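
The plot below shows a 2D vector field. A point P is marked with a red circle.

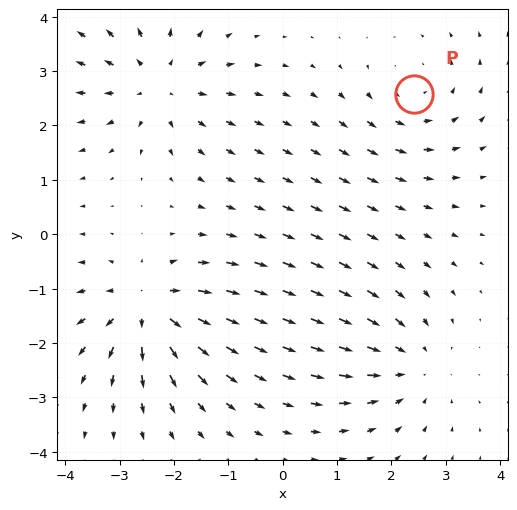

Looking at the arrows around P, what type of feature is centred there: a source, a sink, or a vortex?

At P (2.4, 2.6) the arrows circulate counterclockwise. Divergence ≈0, curl about +3 — near-zero divergence with nonzero curl is a vortex.

vortex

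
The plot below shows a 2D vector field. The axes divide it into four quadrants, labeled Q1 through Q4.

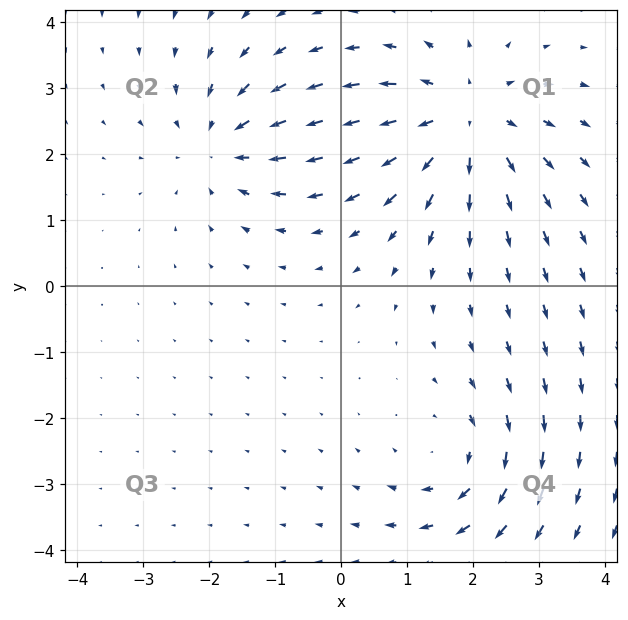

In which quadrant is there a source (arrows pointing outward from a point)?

The source sits at approximately (1.9, 2.5), which lies in quadrant Q1. The divergence there is about +5, positive as expected for a source.

Q1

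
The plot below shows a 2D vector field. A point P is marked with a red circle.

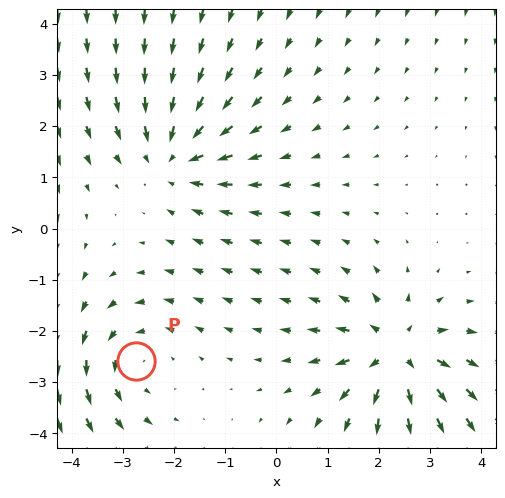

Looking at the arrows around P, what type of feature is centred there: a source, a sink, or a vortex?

At P (-2.7, -2.6) the arrows circulate counterclockwise. Divergence ≈0, curl about +2 — near-zero divergence with nonzero curl is a vortex.

vortex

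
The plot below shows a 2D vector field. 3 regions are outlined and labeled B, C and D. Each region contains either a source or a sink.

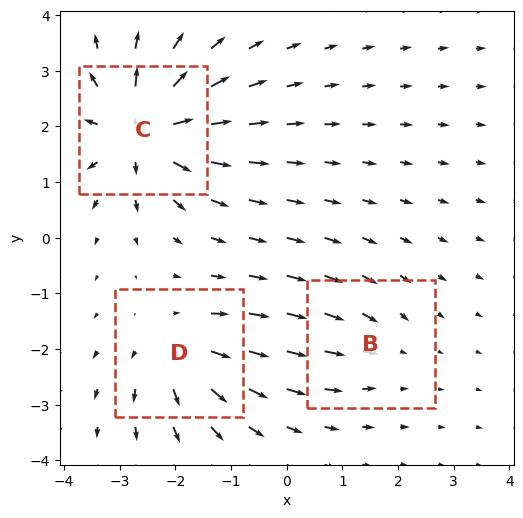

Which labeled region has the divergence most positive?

Divergence at each region's feature centre — B: about -2, C: about +6, D: about +4. Region C is most positive.

C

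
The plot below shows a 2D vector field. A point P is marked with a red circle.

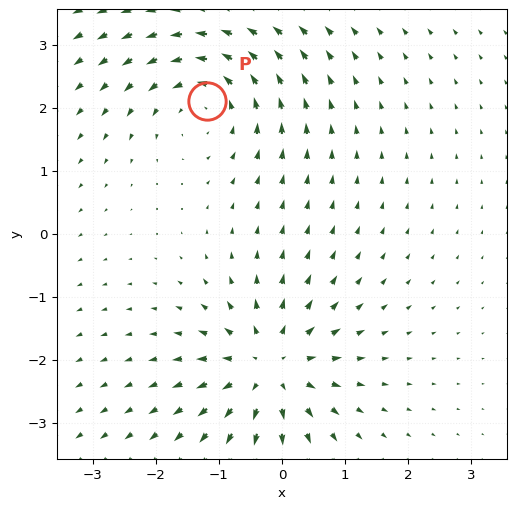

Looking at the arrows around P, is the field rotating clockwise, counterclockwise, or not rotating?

Near P at (-1.2, 2.1) the arrows circulate counterclockwise. The curl (z-component) there is about +4; positive curl means counterclockwise rotation.

counterclockwise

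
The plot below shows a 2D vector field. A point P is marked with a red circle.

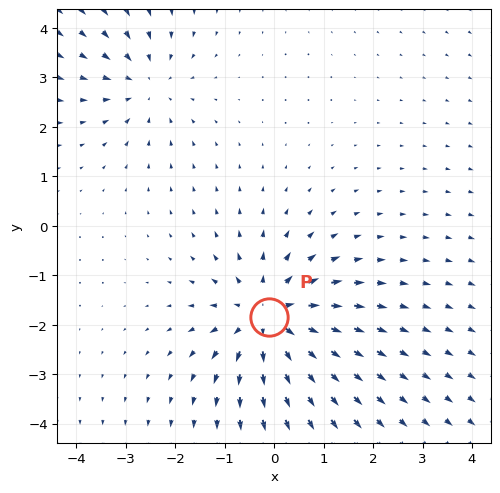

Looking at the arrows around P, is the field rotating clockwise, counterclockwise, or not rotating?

Near P at (-0.1, -1.9) the arrows show no circulation. The curl there is ≈0.

not rotating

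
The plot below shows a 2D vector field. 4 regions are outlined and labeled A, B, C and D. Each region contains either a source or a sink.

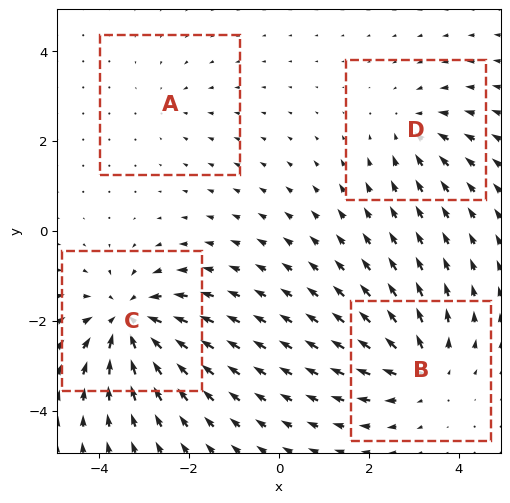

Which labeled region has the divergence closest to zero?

Divergence at each region's feature centre — A: about -2, B: about +5, C: about -6, D: about -3. Region A is closest to zero.

A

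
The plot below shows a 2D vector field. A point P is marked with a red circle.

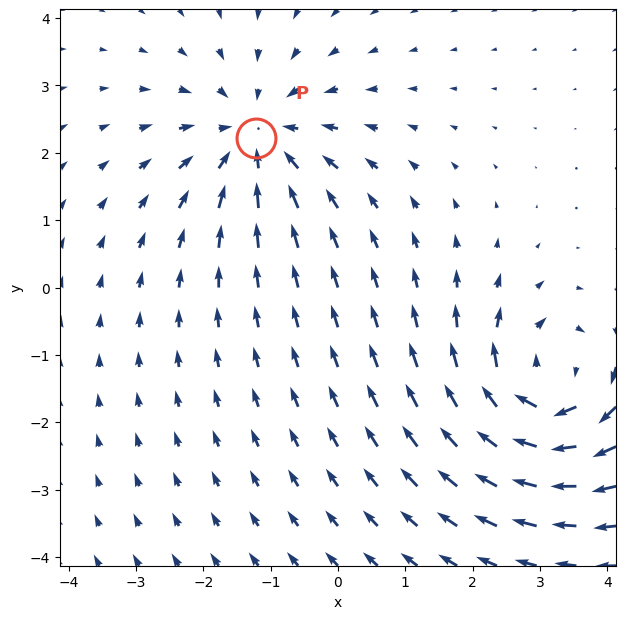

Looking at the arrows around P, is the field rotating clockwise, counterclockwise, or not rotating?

not rotating

Near P at (-1.2, 2.2) the arrows show no circulation. The curl there is ≈0.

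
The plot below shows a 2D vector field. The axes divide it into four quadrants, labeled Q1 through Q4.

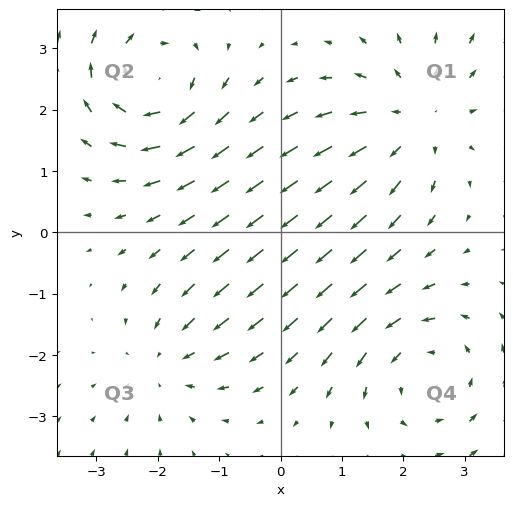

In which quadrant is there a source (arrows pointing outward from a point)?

The source sits at approximately (2.2, 1.8), which lies in quadrant Q1. The divergence there is about +3, positive as expected for a source.

Q1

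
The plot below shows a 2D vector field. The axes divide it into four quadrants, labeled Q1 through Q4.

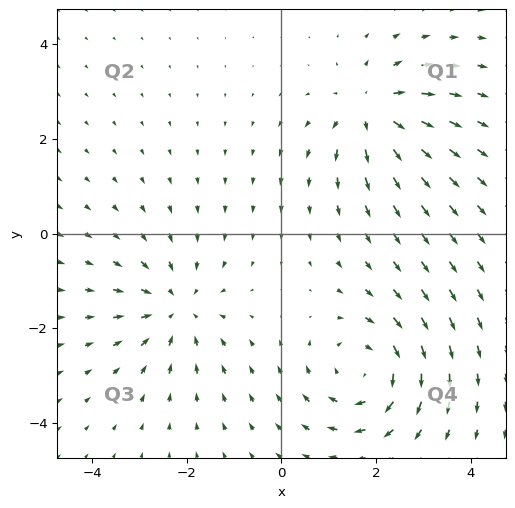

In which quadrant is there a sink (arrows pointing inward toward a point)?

The sink sits at approximately (-2.2, -1.6), which lies in quadrant Q3. The divergence there is about -4, negative as expected for a sink.

Q3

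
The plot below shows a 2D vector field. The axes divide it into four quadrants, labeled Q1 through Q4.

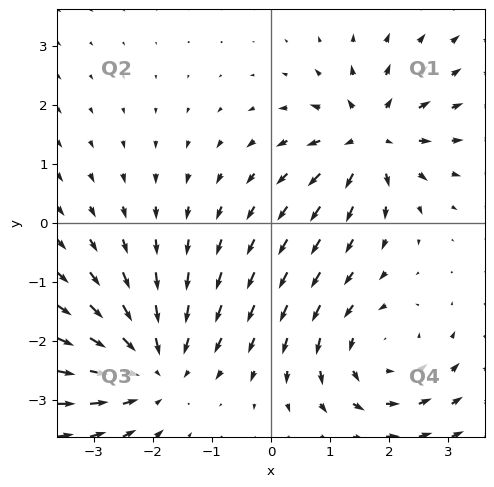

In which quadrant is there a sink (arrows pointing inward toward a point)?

Q3

The sink sits at approximately (-2.0, -2.4), which lies in quadrant Q3. The divergence there is about -4, negative as expected for a sink.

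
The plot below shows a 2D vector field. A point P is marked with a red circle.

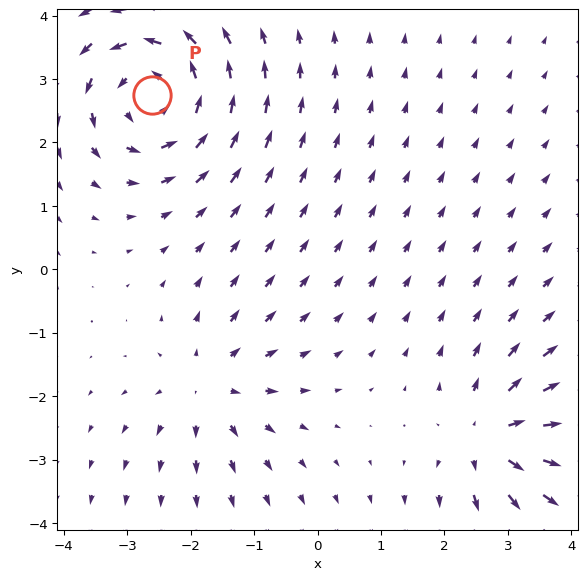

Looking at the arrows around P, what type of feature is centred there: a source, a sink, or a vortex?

vortex

At P (-2.6, 2.7) the arrows circulate counterclockwise. Divergence ≈0, curl about +5 — near-zero divergence with nonzero curl is a vortex.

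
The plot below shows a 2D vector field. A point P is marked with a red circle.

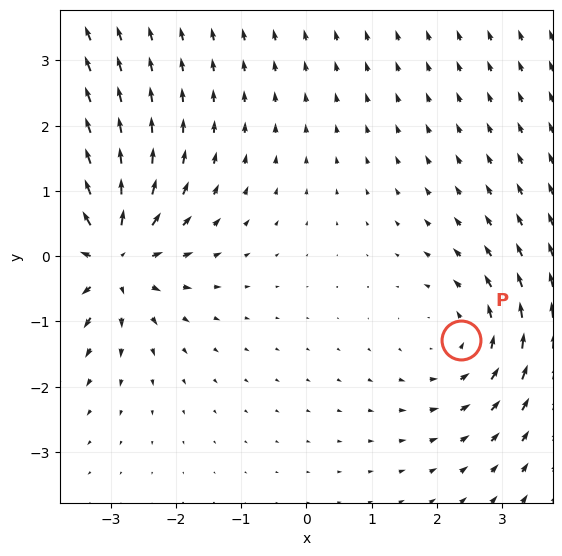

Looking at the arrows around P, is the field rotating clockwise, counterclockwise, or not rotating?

counterclockwise

Near P at (2.4, -1.3) the arrows circulate counterclockwise. The curl (z-component) there is about +2; positive curl means counterclockwise rotation.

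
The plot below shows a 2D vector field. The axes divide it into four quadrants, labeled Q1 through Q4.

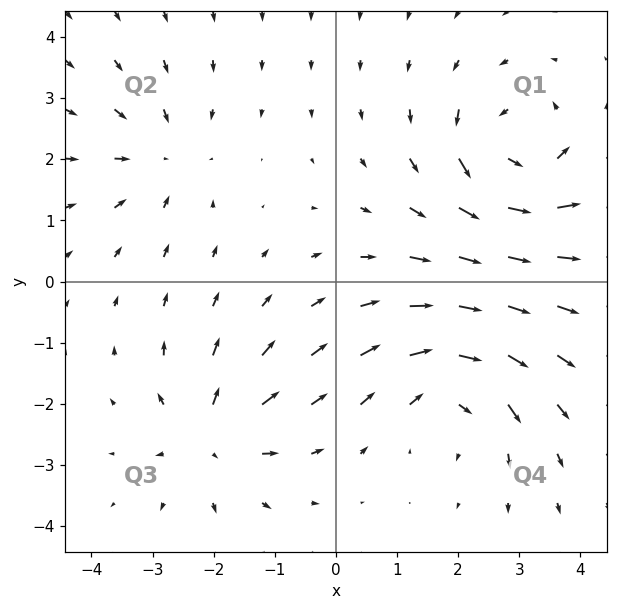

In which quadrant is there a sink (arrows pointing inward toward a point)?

The sink sits at approximately (-2.8, 2.0), which lies in quadrant Q2. The divergence there is about -3, negative as expected for a sink.

Q2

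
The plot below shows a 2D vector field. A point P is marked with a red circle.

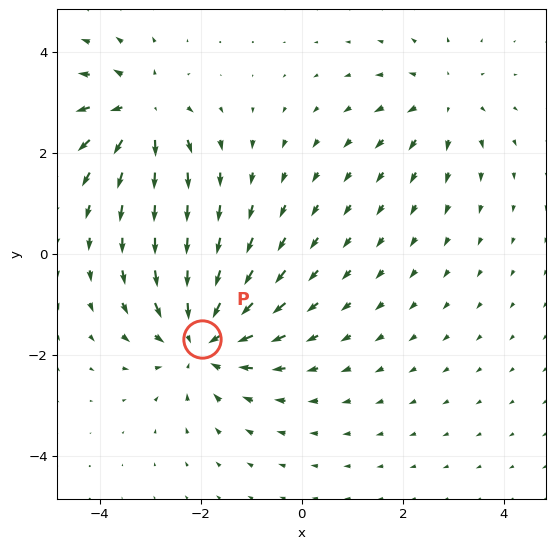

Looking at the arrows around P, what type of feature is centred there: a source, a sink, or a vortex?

sink

At P (-2.0, -1.7) the arrows converge inward. Divergence about -5, curl ≈0 — negative divergence with near-zero curl is a sink.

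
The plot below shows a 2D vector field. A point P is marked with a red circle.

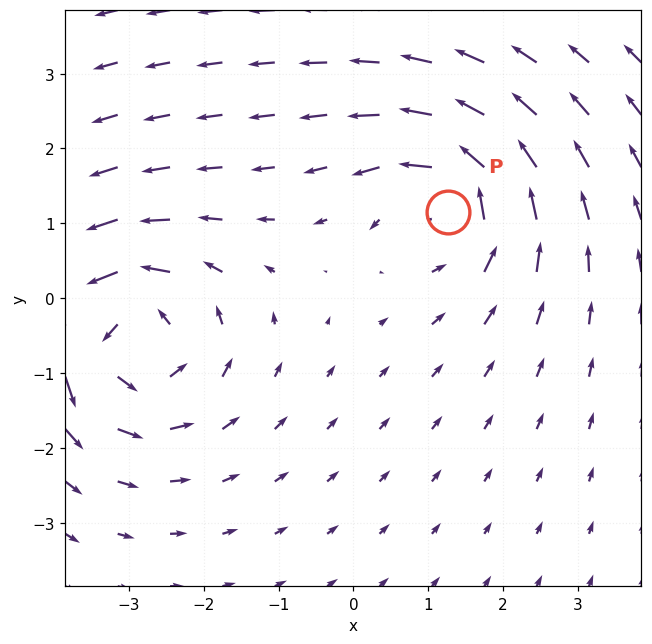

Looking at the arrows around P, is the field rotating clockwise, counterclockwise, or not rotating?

counterclockwise

Near P at (1.3, 1.2) the arrows circulate counterclockwise. The curl (z-component) there is about +5; positive curl means counterclockwise rotation.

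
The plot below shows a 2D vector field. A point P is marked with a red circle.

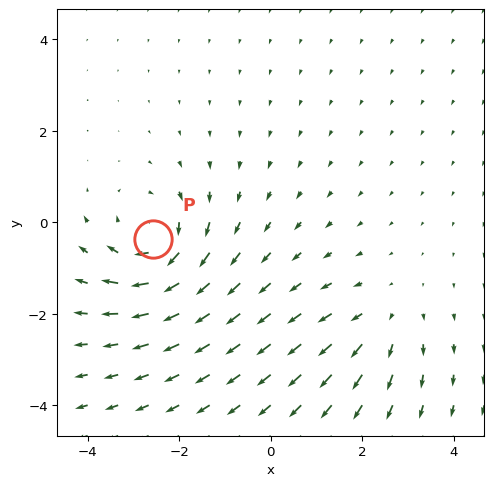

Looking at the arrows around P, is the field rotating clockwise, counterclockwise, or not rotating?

Near P at (-2.6, -0.4) the arrows circulate clockwise. The curl (z-component) there is about -5; negative curl means clockwise rotation.

clockwise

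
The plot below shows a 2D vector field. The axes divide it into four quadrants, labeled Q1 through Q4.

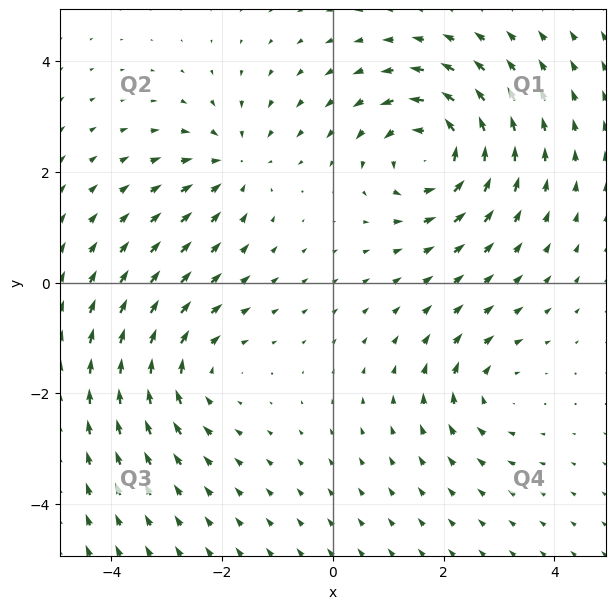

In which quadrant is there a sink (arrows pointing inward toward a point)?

The sink sits at approximately (-1.8, 2.2), which lies in quadrant Q2. The divergence there is about -3, negative as expected for a sink.

Q2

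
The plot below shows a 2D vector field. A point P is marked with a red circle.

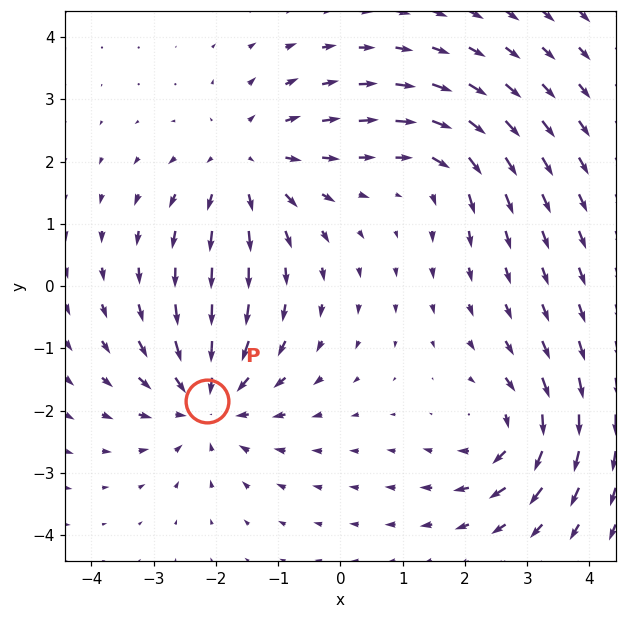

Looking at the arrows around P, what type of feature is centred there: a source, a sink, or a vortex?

sink

At P (-2.1, -1.8) the arrows converge inward. Divergence about -5, curl ≈0 — negative divergence with near-zero curl is a sink.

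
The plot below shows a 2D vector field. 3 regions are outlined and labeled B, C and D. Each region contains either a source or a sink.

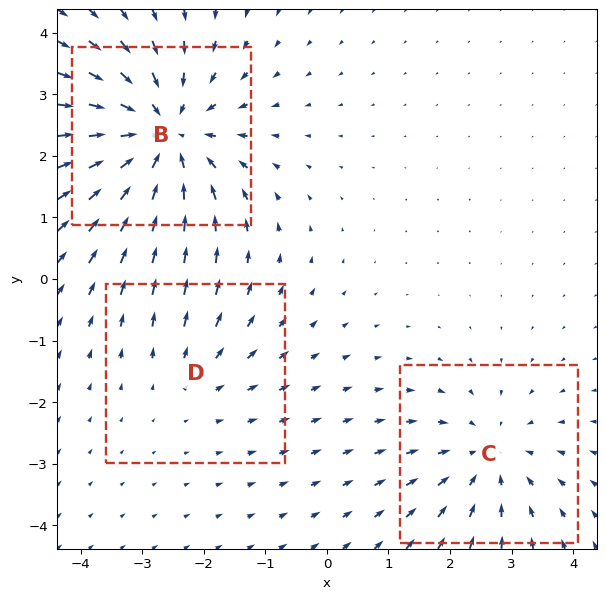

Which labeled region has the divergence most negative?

B

Divergence at each region's feature centre — B: about -5, C: about -3, D: about +2. Region B is most negative.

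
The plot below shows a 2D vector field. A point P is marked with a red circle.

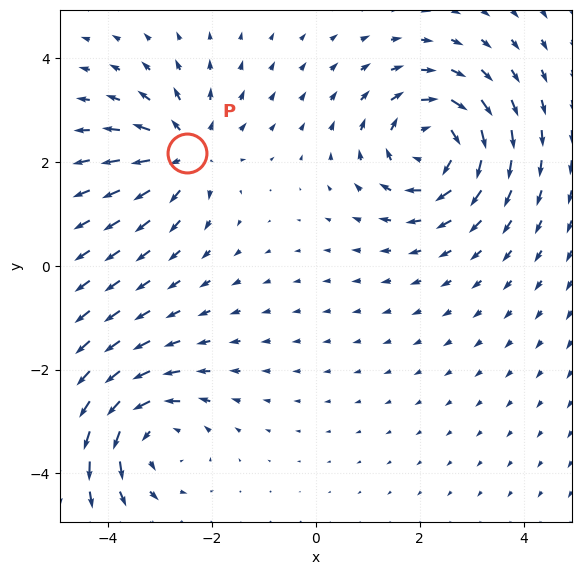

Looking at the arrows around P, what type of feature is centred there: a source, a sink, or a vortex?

source

At P (-2.5, 2.2) the arrows spread outward. Divergence about +4, curl ≈0 — positive divergence with near-zero curl is a source.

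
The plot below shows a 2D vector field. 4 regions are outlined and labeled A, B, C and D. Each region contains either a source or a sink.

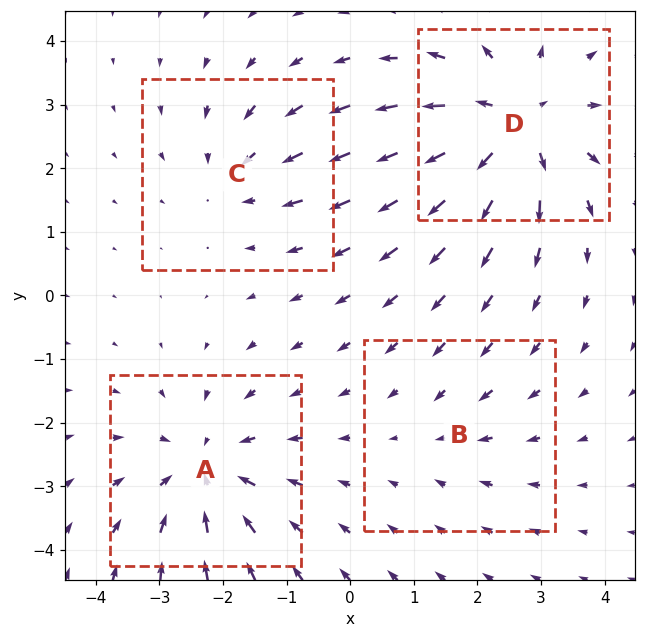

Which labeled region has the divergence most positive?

Divergence at each region's feature centre — A: about -5, B: about -2, C: about -3, D: about +6. Region D is most positive.

D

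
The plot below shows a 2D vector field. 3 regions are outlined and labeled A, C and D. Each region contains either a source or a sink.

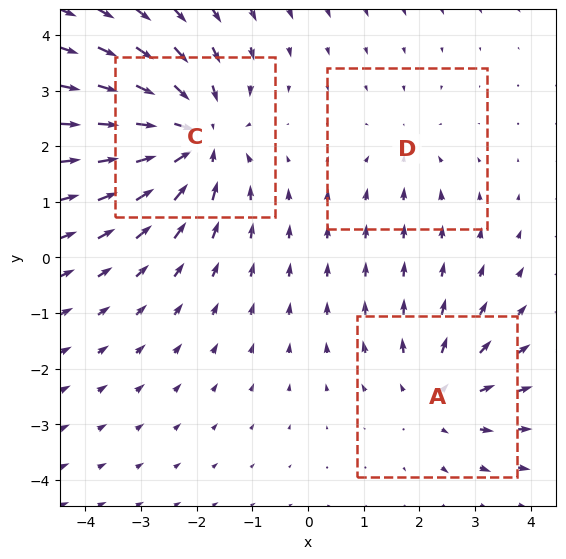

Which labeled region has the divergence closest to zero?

Divergence at each region's feature centre — A: about +3, C: about -5, D: about -2. Region D is closest to zero.

D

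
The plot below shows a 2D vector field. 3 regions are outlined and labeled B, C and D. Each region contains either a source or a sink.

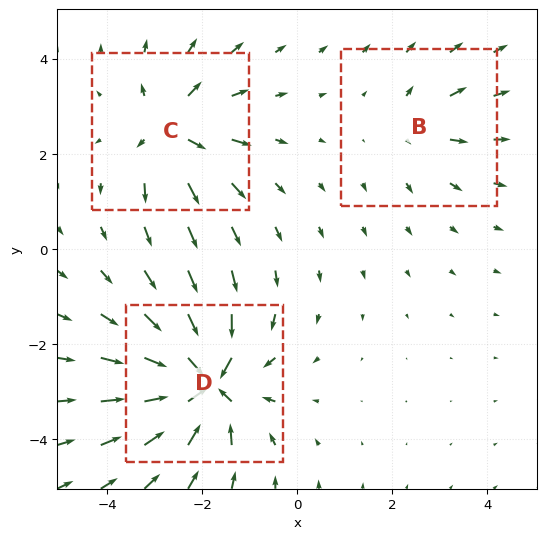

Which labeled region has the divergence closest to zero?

B

Divergence at each region's feature centre — B: about +2, C: about +4, D: about -6. Region B is closest to zero.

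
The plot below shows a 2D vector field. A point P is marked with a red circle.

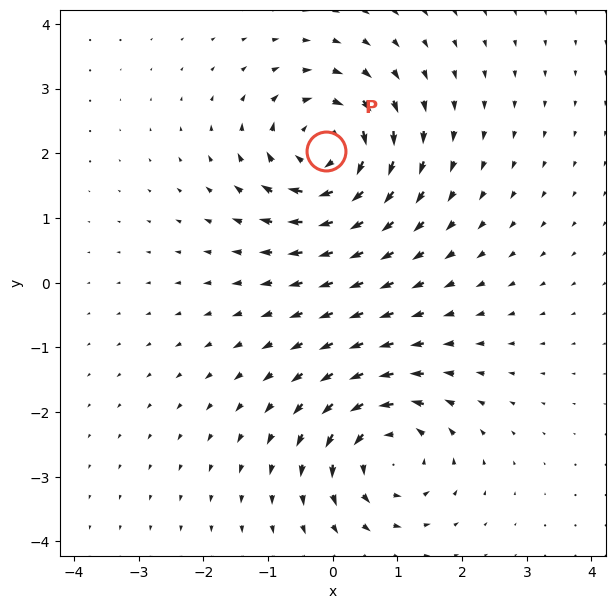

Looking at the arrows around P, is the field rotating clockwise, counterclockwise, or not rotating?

clockwise

Near P at (-0.1, 2.0) the arrows circulate clockwise. The curl (z-component) there is about -7; negative curl means clockwise rotation.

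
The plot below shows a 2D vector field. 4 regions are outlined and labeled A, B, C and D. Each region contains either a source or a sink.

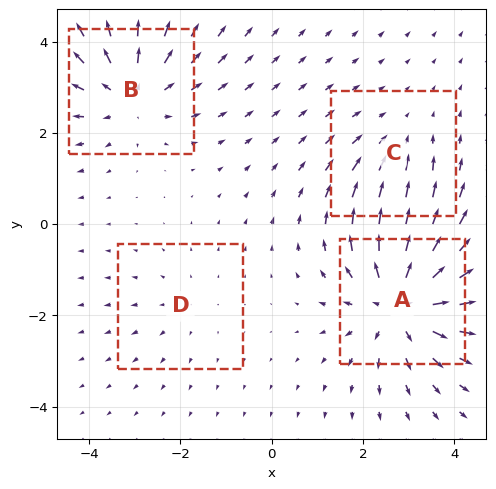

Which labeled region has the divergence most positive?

A

Divergence at each region's feature centre — A: about +6, B: about +4, C: about -3, D: about +2. Region A is most positive.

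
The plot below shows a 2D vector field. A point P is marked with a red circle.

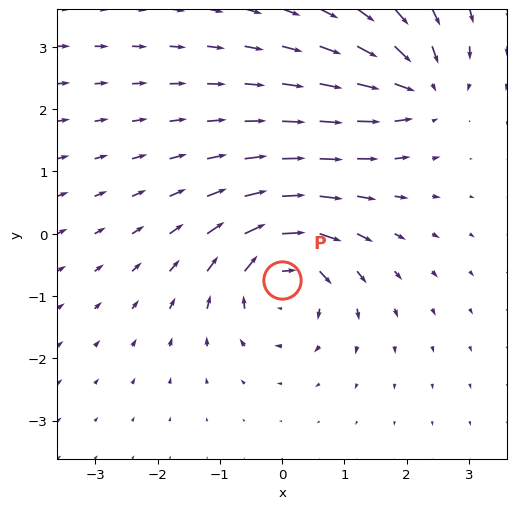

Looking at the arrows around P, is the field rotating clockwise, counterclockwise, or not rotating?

clockwise

Near P at (-0.0, -0.7) the arrows circulate clockwise. The curl (z-component) there is about -6; negative curl means clockwise rotation.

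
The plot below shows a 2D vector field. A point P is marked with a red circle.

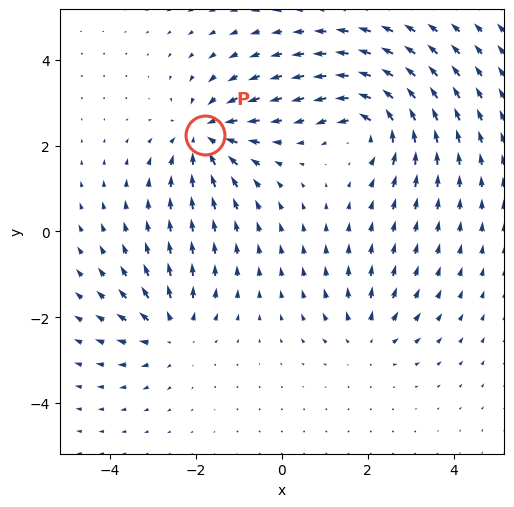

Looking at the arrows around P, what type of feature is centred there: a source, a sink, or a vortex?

At P (-1.8, 2.2) the arrows converge inward. Divergence about -5, curl ≈0 — negative divergence with near-zero curl is a sink.

sink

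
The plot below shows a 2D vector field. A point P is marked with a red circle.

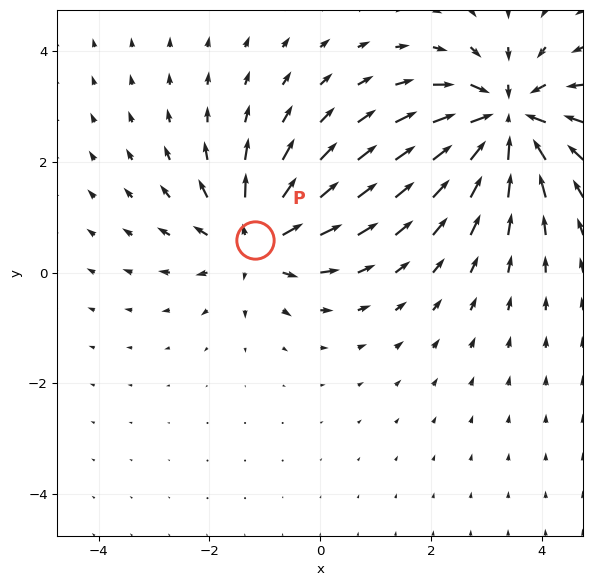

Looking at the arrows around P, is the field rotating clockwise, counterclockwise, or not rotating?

Near P at (-1.2, 0.6) the arrows show no circulation. The curl there is ≈0.

not rotating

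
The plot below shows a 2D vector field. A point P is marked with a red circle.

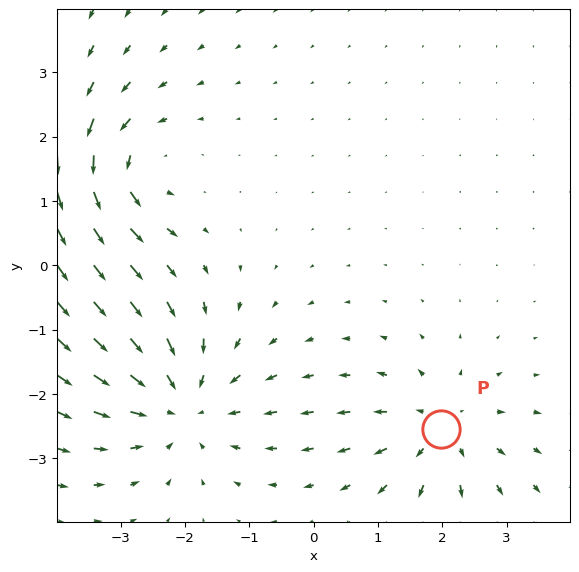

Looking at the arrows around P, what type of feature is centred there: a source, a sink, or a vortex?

At P (2.0, -2.5) the arrows spread outward. Divergence about +4, curl ≈0 — positive divergence with near-zero curl is a source.

source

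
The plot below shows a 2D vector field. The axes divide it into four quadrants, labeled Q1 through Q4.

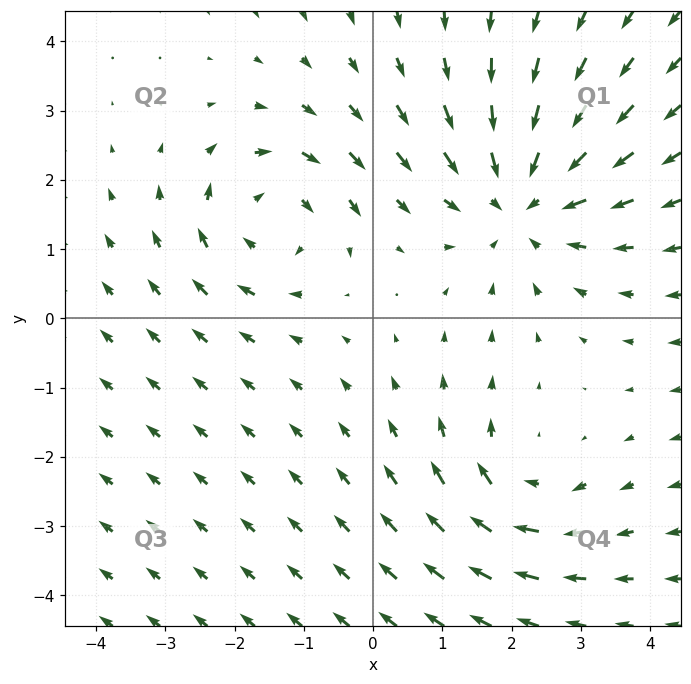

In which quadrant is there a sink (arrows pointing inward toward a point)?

The sink sits at approximately (2.1, 1.7), which lies in quadrant Q1. The divergence there is about -4, negative as expected for a sink.

Q1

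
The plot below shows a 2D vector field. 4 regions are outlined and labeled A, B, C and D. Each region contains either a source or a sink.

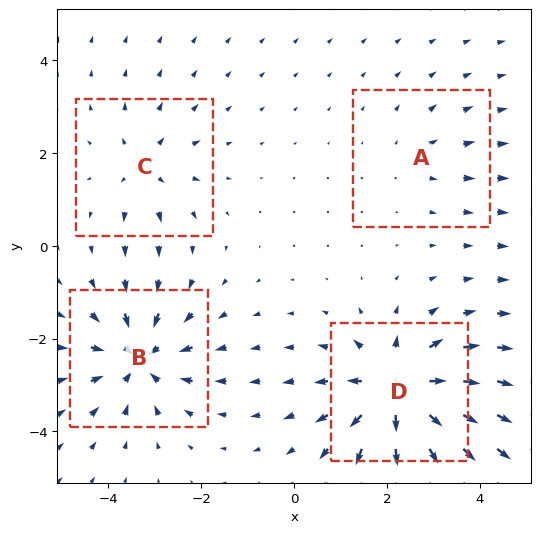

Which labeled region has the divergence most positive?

D

Divergence at each region's feature centre — A: about +2, B: about -6, C: about +4, D: about +8. Region D is most positive.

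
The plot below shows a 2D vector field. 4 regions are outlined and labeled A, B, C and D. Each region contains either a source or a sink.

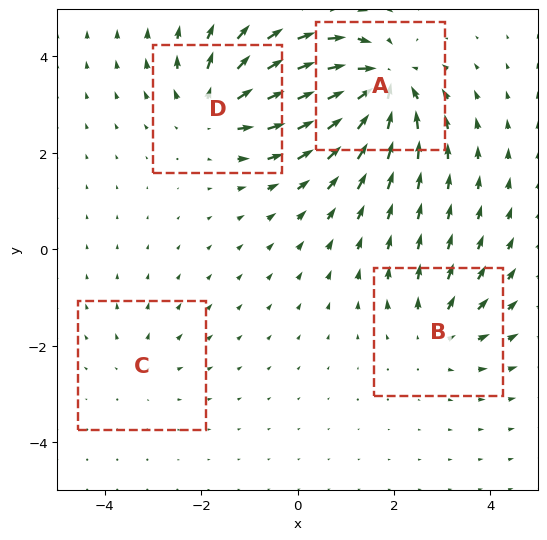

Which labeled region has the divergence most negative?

Divergence at each region's feature centre — A: about -7, B: about +4, C: about +2, D: about +6. Region A is most negative.

A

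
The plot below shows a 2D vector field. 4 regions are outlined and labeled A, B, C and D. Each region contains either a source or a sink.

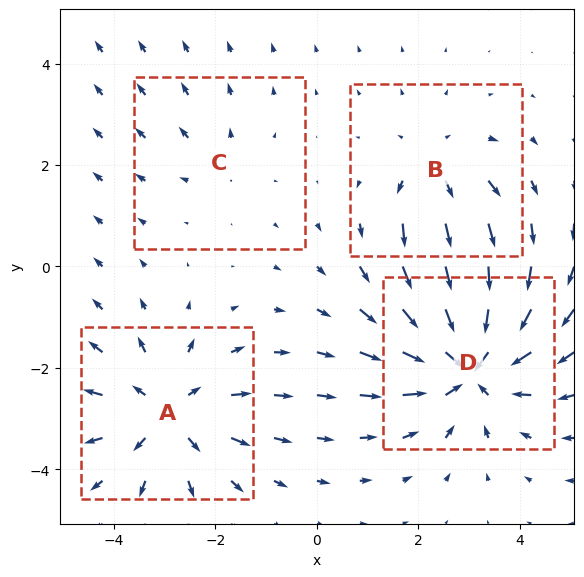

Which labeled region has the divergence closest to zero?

C

Divergence at each region's feature centre — A: about +5, B: about +3, C: about +2, D: about -6. Region C is closest to zero.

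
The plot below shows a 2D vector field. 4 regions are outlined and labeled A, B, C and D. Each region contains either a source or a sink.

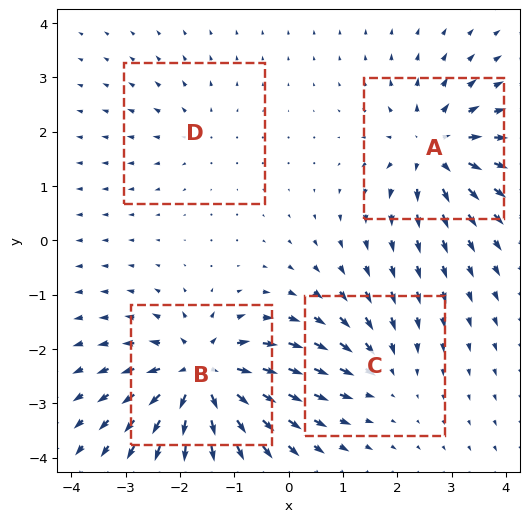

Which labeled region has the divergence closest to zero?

Divergence at each region's feature centre — A: about +6, B: about +8, C: about -4, D: about +2. Region D is closest to zero.

D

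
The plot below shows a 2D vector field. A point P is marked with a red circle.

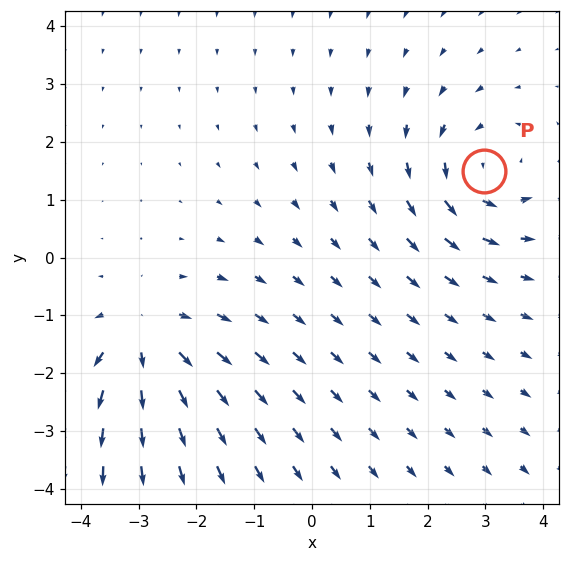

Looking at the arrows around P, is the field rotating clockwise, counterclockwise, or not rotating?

Near P at (3.0, 1.5) the arrows circulate counterclockwise. The curl (z-component) there is about +4; positive curl means counterclockwise rotation.

counterclockwise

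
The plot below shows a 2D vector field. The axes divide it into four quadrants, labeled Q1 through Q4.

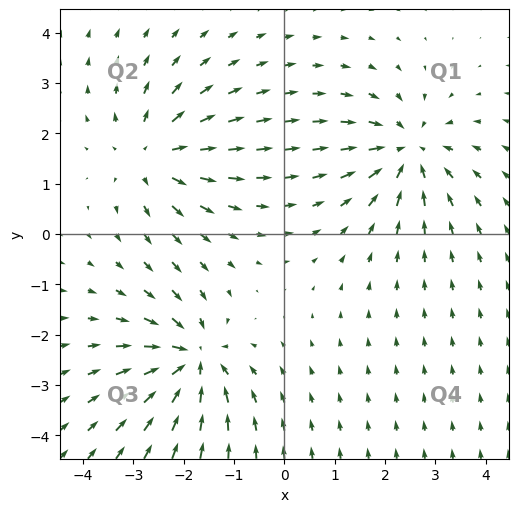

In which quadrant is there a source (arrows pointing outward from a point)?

Q2

The source sits at approximately (-2.6, 1.6), which lies in quadrant Q2. The divergence there is about +3, positive as expected for a source.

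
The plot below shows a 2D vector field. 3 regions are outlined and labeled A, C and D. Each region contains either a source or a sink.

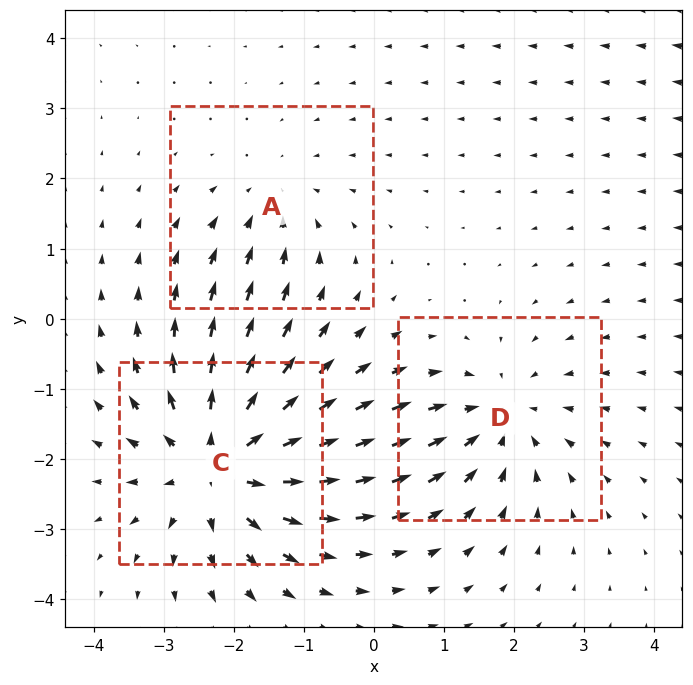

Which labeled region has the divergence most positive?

Divergence at each region's feature centre — A: about -2, C: about +5, D: about -3. Region C is most positive.

C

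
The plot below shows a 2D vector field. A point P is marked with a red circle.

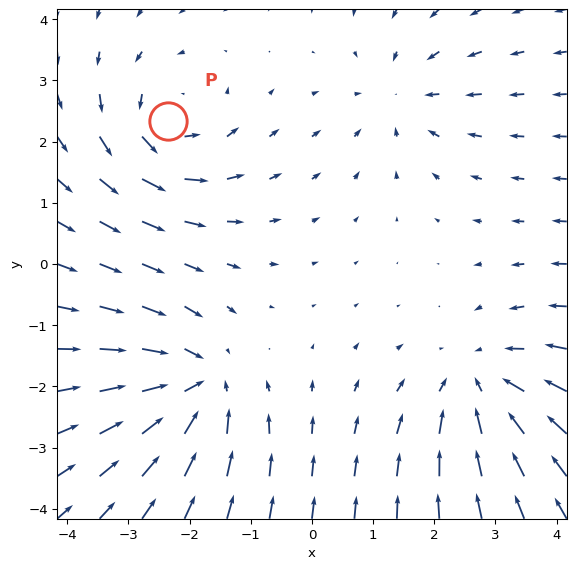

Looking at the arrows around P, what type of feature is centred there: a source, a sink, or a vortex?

At P (-2.3, 2.3) the arrows circulate counterclockwise. Divergence ≈0, curl about +5 — near-zero divergence with nonzero curl is a vortex.

vortex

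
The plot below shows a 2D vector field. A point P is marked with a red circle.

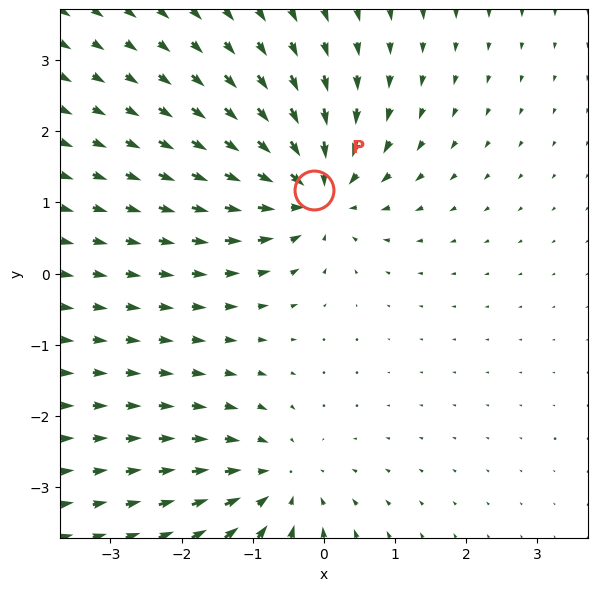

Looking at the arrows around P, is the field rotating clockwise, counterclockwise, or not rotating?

not rotating

Near P at (-0.1, 1.2) the arrows show no circulation. The curl there is ≈0.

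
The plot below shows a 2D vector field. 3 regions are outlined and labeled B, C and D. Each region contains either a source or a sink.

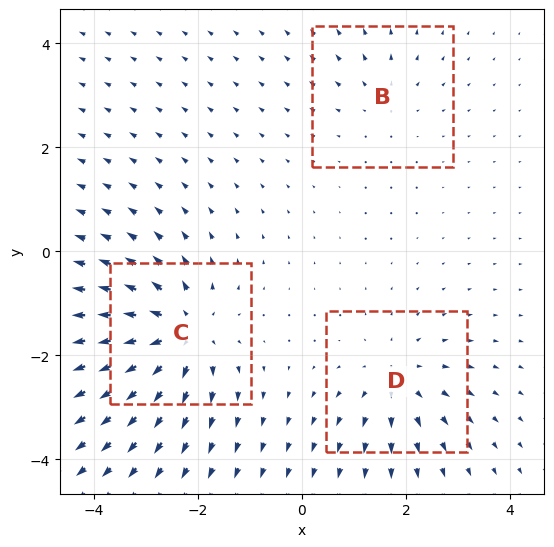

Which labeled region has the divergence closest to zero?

Divergence at each region's feature centre — B: about +2, C: about +6, D: about +3. Region B is closest to zero.

B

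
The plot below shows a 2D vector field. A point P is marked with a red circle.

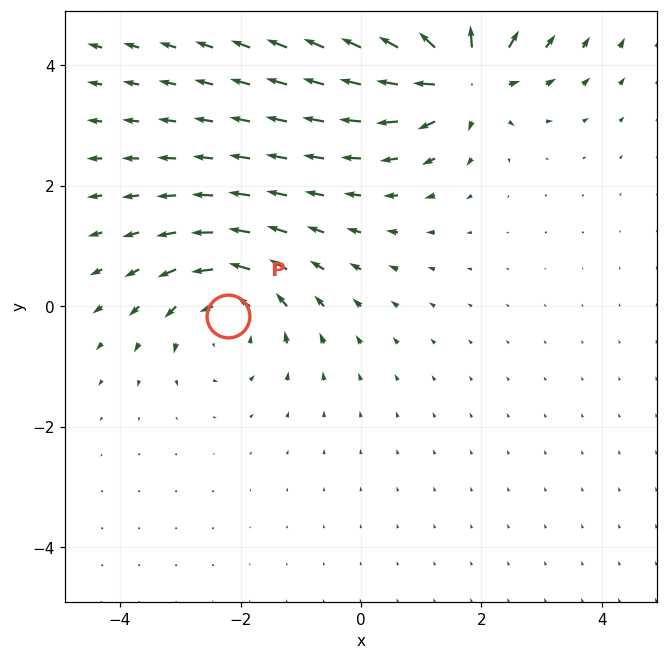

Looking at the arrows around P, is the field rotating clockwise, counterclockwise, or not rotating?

counterclockwise

Near P at (-2.2, -0.2) the arrows circulate counterclockwise. The curl (z-component) there is about +3; positive curl means counterclockwise rotation.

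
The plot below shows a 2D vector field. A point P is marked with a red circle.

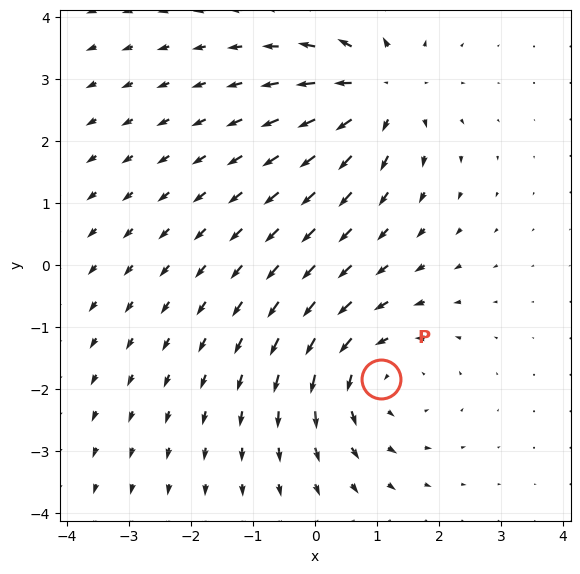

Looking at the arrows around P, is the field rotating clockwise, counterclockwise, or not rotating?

Near P at (1.1, -1.8) the arrows circulate counterclockwise. The curl (z-component) there is about +3; positive curl means counterclockwise rotation.

counterclockwise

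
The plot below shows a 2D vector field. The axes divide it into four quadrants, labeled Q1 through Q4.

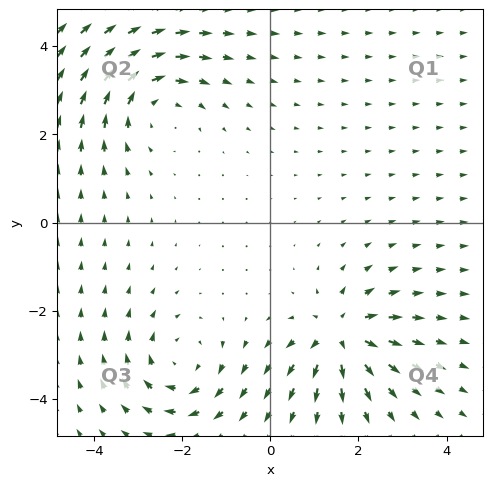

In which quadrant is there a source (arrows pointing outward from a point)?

The source sits at approximately (1.6, -2.5), which lies in quadrant Q4. The divergence there is about +6, positive as expected for a source.

Q4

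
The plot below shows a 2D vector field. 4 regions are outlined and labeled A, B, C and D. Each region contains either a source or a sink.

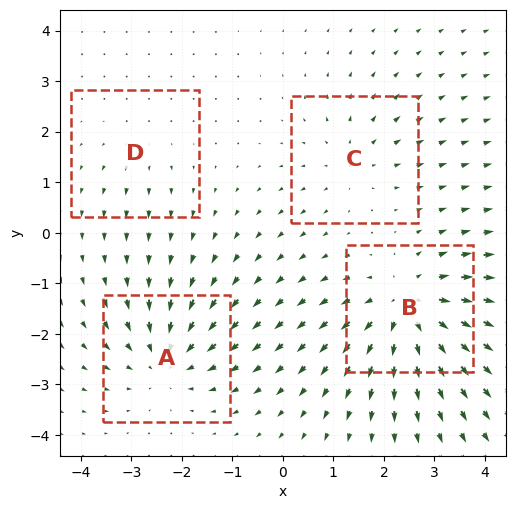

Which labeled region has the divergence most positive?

Divergence at each region's feature centre — A: about -5, B: about +6, C: about +3, D: about +2. Region B is most positive.

B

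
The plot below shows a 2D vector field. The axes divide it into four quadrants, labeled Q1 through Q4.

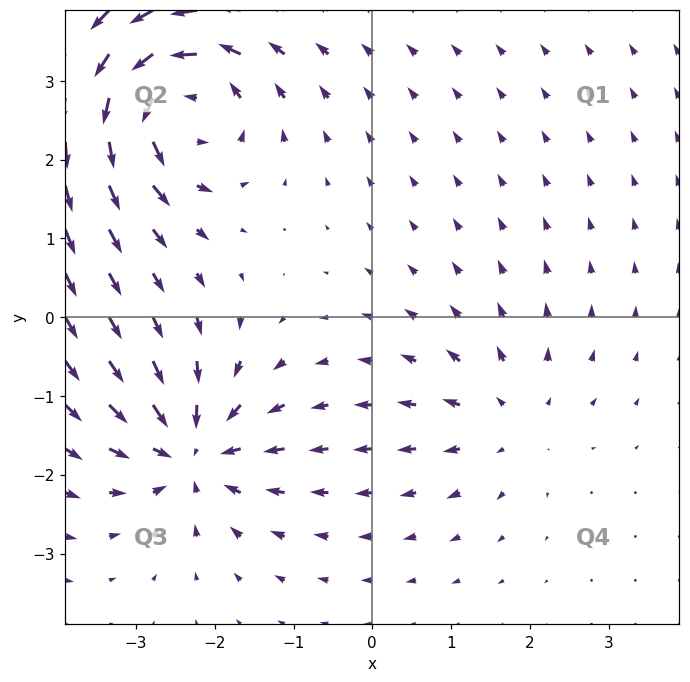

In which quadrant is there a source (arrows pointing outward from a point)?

Q4

The source sits at approximately (1.7, -1.3), which lies in quadrant Q4. The divergence there is about +3, positive as expected for a source.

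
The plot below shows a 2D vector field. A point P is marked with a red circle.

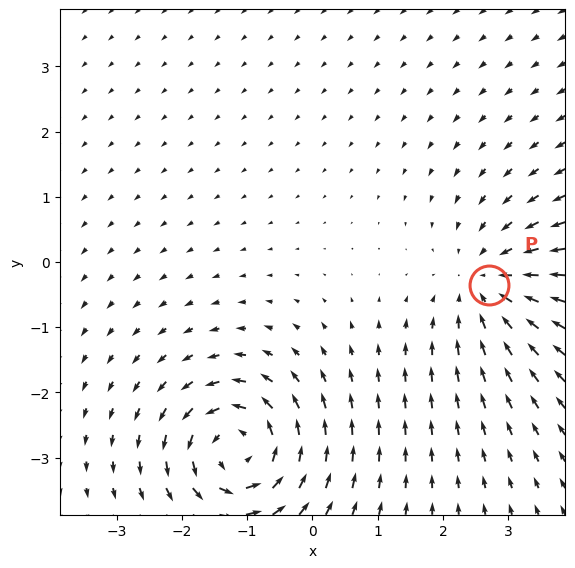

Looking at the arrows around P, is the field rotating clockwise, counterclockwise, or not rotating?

Near P at (2.7, -0.3) the arrows show no circulation. The curl there is ≈0.

not rotating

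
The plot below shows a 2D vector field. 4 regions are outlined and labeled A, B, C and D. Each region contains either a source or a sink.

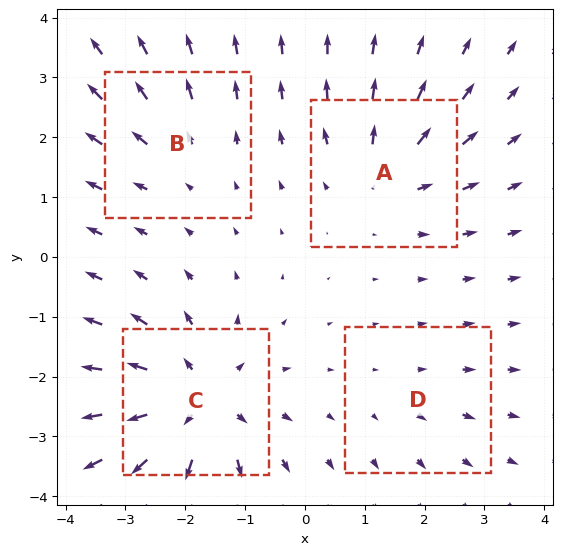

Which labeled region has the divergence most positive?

C

Divergence at each region's feature centre — A: about +4, B: about +3, C: about +7, D: about +2. Region C is most positive.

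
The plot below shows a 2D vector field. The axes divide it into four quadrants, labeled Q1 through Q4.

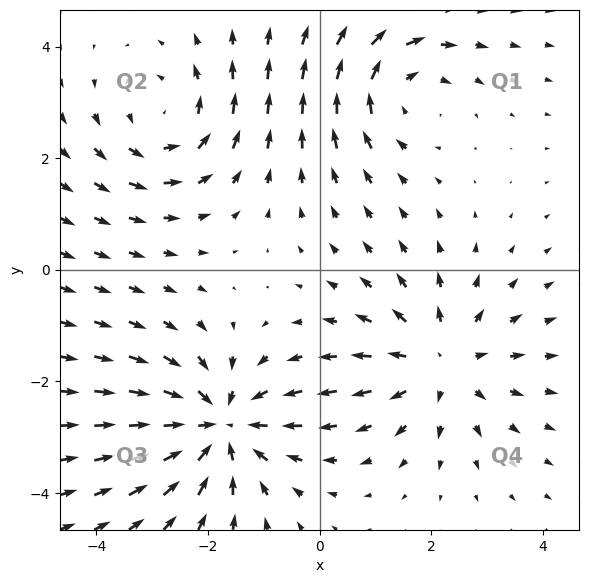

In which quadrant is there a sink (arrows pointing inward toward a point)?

Q3

The sink sits at approximately (-1.8, -2.8), which lies in quadrant Q3. The divergence there is about -4, negative as expected for a sink.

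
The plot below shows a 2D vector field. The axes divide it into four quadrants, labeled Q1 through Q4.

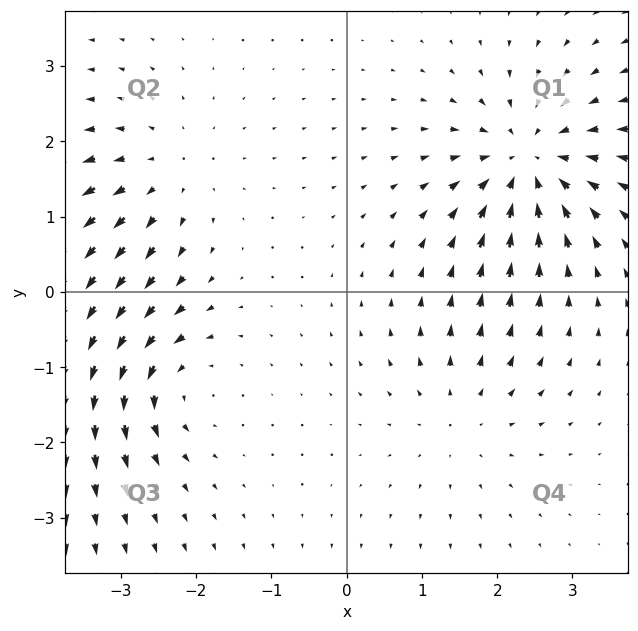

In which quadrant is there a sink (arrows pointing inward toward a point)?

The sink sits at approximately (2.4, 1.7), which lies in quadrant Q1. The divergence there is about -6, negative as expected for a sink.

Q1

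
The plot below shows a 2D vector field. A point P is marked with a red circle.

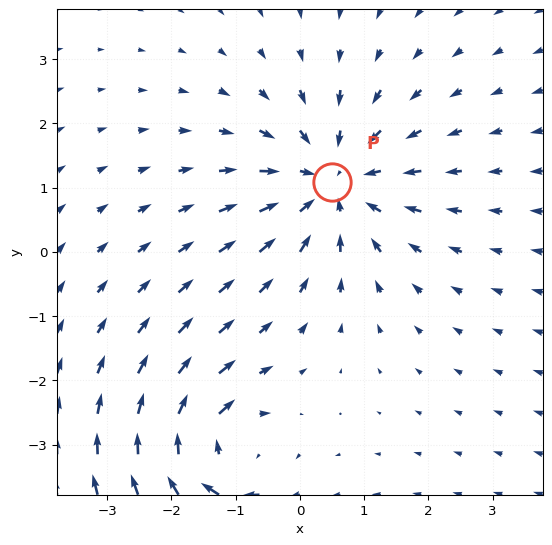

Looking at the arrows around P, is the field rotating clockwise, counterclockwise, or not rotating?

Near P at (0.5, 1.1) the arrows show no circulation. The curl there is ≈0.

not rotating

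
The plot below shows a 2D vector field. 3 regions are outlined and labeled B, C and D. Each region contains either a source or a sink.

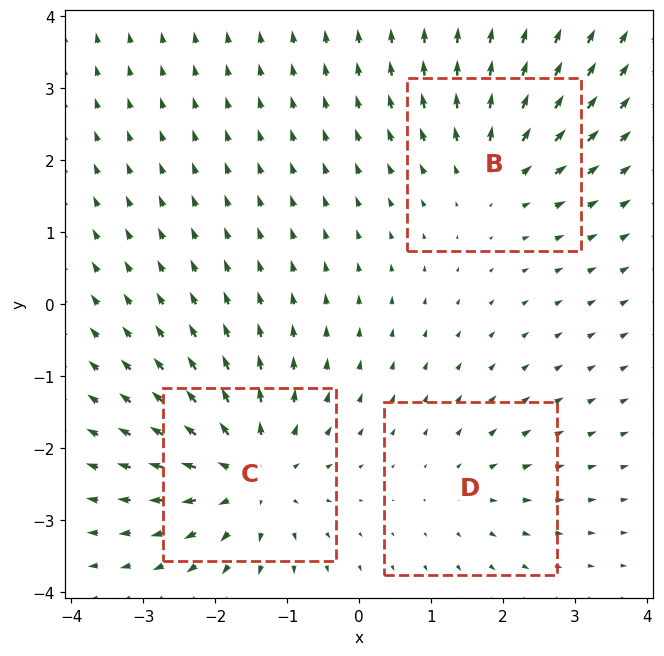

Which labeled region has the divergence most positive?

Divergence at each region's feature centre — B: about +3, C: about +5, D: about +2. Region C is most positive.

C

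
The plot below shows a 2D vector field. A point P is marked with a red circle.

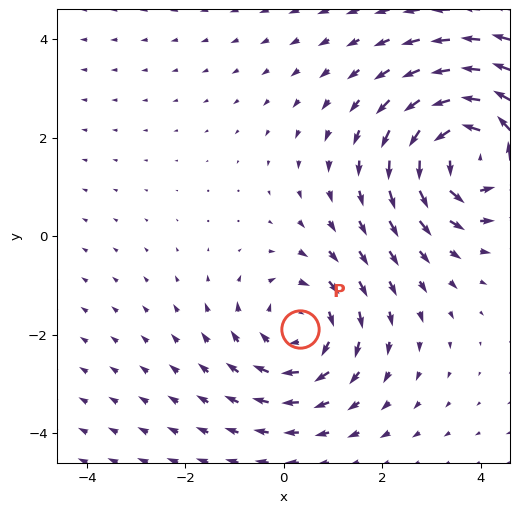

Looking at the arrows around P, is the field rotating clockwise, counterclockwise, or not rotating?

Near P at (0.3, -1.9) the arrows circulate clockwise. The curl (z-component) there is about -3; negative curl means clockwise rotation.

clockwise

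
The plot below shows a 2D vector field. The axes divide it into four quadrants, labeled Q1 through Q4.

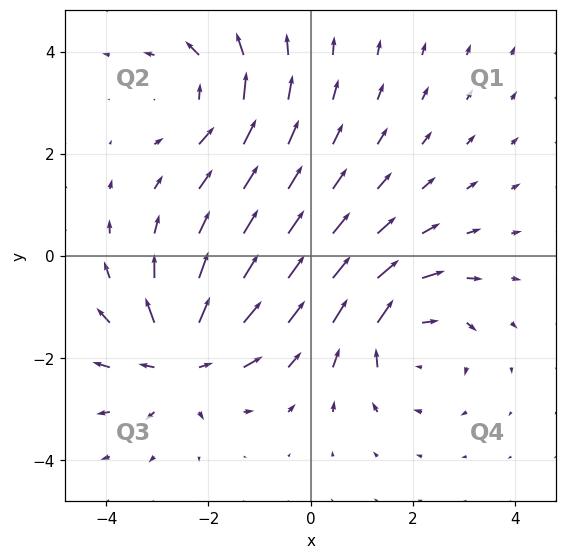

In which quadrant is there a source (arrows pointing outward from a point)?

The source sits at approximately (-2.5, -2.0), which lies in quadrant Q3. The divergence there is about +5, positive as expected for a source.

Q3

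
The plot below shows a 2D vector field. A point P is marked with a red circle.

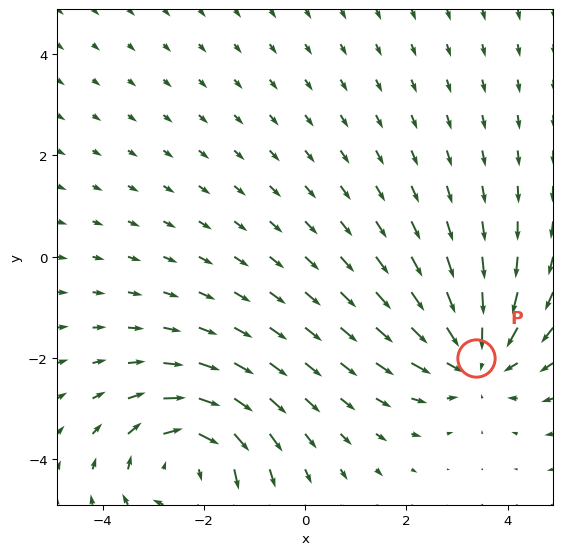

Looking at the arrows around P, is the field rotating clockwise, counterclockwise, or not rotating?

Near P at (3.4, -2.0) the arrows show no circulation. The curl there is ≈0.

not rotating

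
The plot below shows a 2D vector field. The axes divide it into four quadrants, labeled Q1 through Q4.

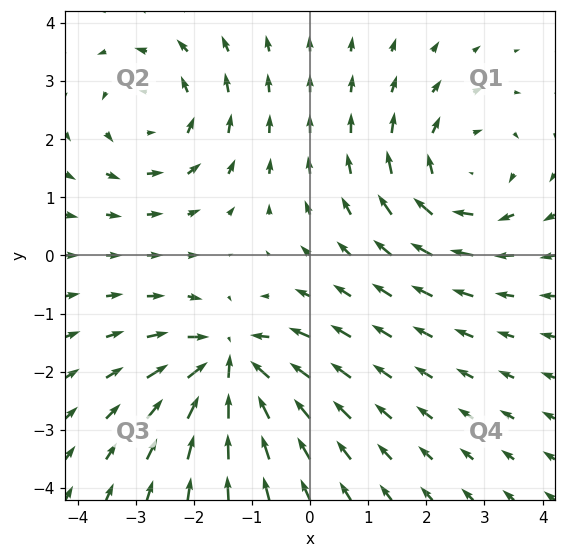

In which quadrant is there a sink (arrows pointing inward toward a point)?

The sink sits at approximately (-1.4, -1.9), which lies in quadrant Q3. The divergence there is about -7, negative as expected for a sink.

Q3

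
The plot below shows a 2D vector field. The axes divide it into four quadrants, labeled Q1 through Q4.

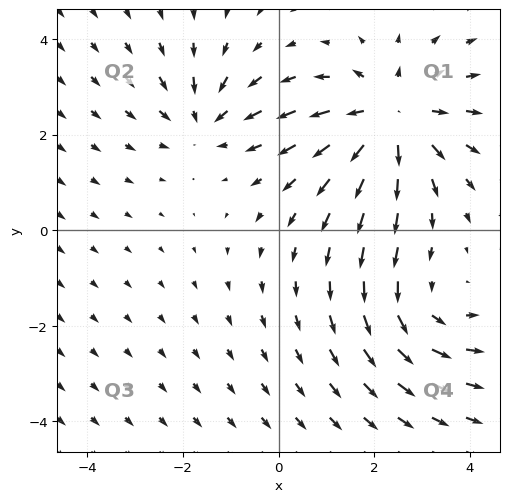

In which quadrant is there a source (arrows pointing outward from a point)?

Q1

The source sits at approximately (2.4, 2.4), which lies in quadrant Q1. The divergence there is about +4, positive as expected for a source.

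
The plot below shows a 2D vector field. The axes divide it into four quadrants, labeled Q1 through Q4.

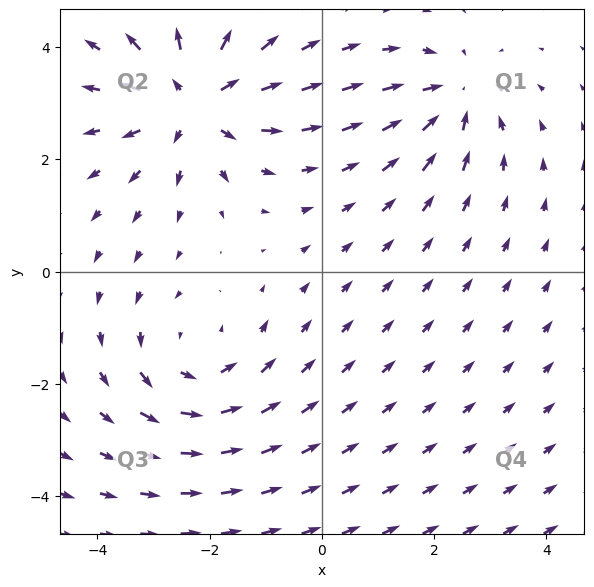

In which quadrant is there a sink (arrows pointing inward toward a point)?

The sink sits at approximately (2.4, 3.1), which lies in quadrant Q1. The divergence there is about -3, negative as expected for a sink.

Q1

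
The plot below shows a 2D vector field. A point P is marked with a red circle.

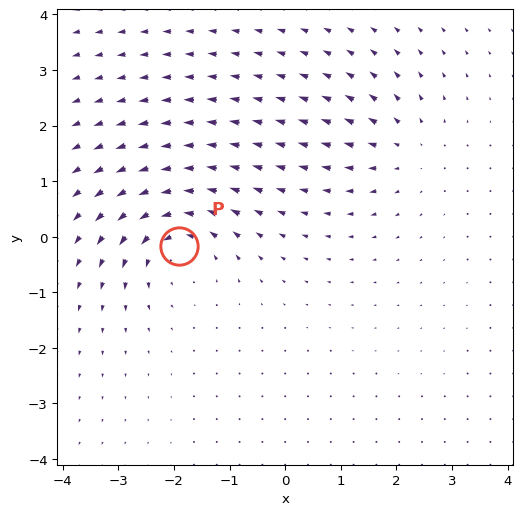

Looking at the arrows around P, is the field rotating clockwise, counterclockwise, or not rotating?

counterclockwise

Near P at (-1.9, -0.2) the arrows circulate counterclockwise. The curl (z-component) there is about +6; positive curl means counterclockwise rotation.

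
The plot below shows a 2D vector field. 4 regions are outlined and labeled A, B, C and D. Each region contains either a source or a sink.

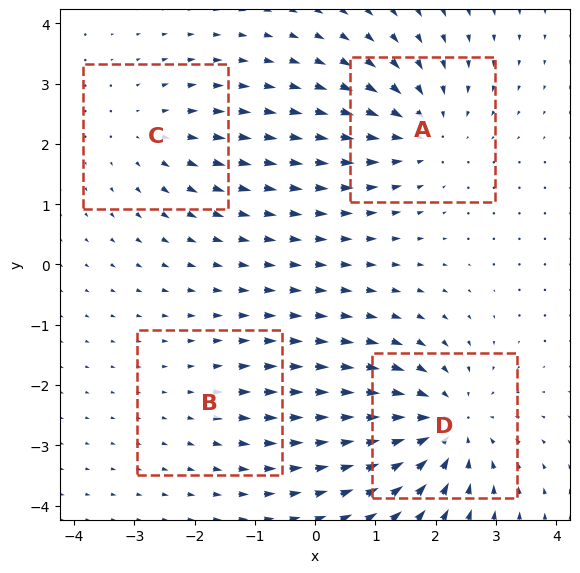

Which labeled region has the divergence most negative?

Divergence at each region's feature centre — A: about -5, B: about +2, C: about +3, D: about -6. Region D is most negative.

D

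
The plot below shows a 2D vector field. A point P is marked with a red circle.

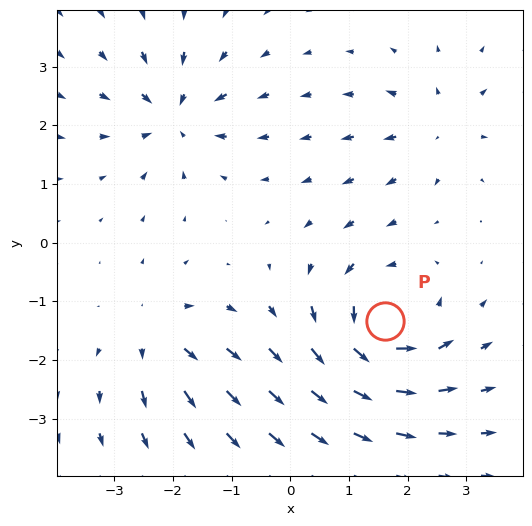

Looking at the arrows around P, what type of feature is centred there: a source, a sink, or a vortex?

vortex

At P (1.6, -1.3) the arrows circulate counterclockwise. Divergence ≈0, curl about +6 — near-zero divergence with nonzero curl is a vortex.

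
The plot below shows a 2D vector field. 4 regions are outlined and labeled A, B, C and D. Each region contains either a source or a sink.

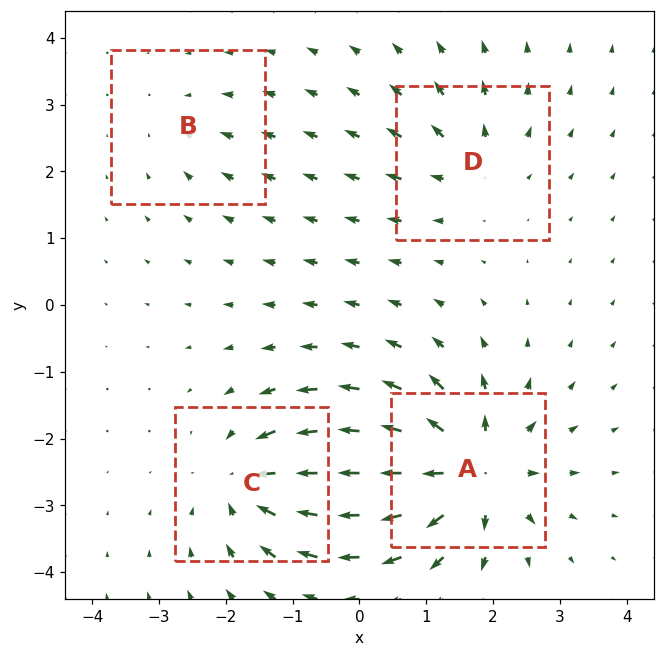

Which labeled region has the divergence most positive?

Divergence at each region's feature centre — A: about +8, B: about -2, C: about -6, D: about +4. Region A is most positive.

A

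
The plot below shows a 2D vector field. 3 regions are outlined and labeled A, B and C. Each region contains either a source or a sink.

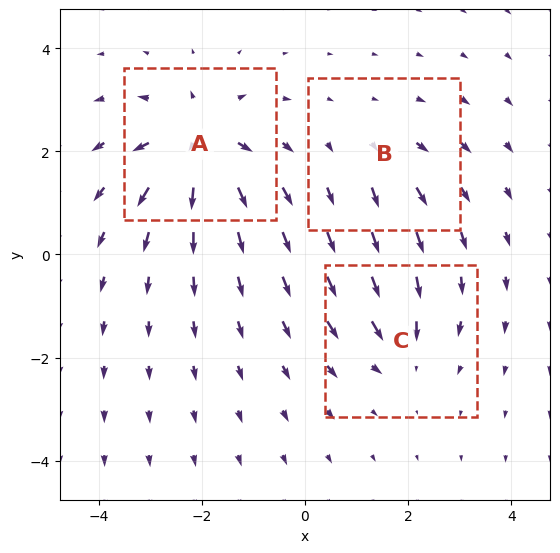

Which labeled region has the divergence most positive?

A

Divergence at each region's feature centre — A: about +6, B: about +2, C: about -3. Region A is most positive.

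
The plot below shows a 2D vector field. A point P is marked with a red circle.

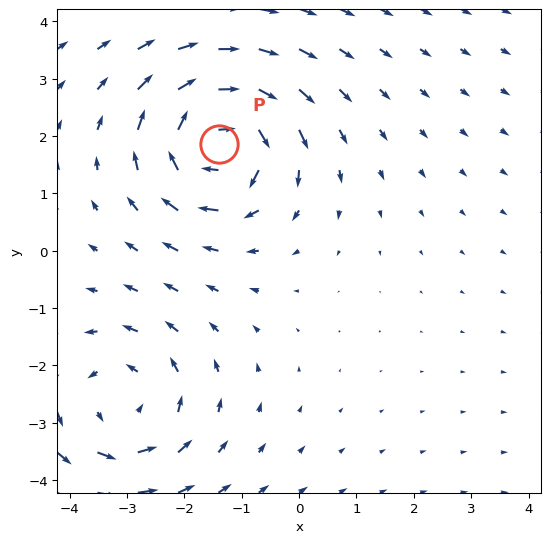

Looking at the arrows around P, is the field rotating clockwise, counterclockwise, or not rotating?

clockwise

Near P at (-1.4, 1.9) the arrows circulate clockwise. The curl (z-component) there is about -4; negative curl means clockwise rotation.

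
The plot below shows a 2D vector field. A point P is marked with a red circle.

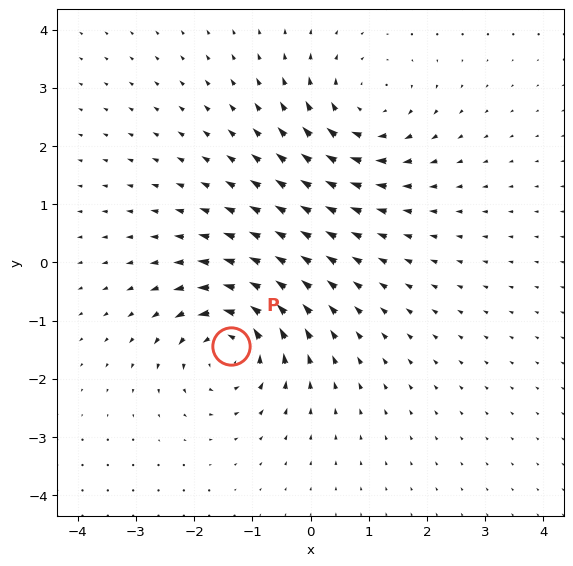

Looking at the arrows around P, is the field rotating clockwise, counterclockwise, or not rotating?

counterclockwise

Near P at (-1.4, -1.4) the arrows circulate counterclockwise. The curl (z-component) there is about +6; positive curl means counterclockwise rotation.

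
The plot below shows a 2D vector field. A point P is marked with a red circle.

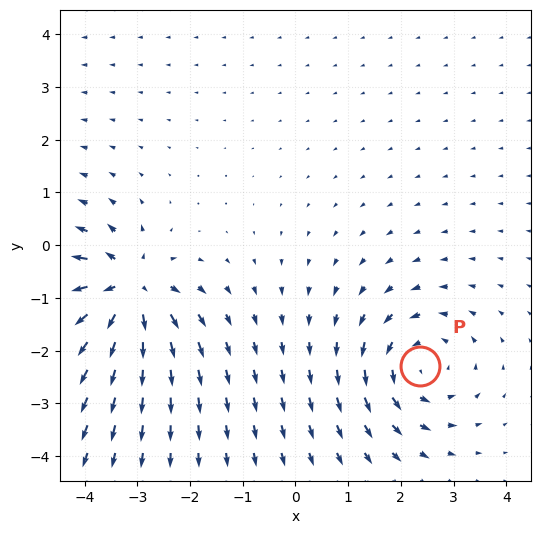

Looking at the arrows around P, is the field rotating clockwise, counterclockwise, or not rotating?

counterclockwise

Near P at (2.4, -2.3) the arrows circulate counterclockwise. The curl (z-component) there is about +3; positive curl means counterclockwise rotation.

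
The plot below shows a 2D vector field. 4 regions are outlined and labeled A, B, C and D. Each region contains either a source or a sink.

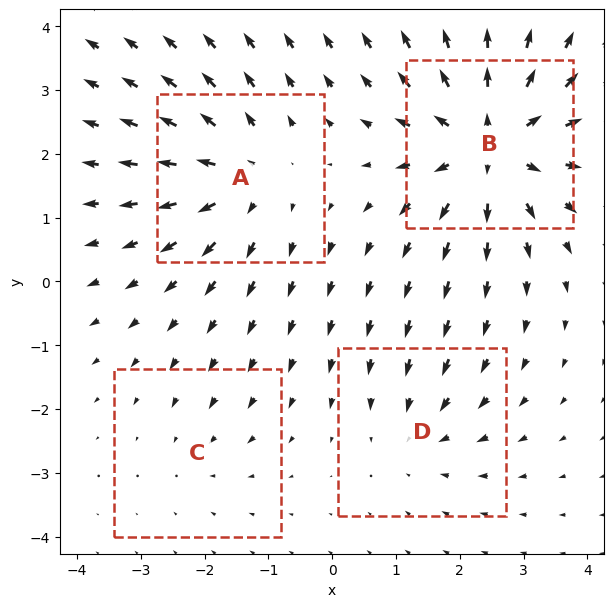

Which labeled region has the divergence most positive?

Divergence at each region's feature centre — A: about +5, B: about +7, C: about -2, D: about -3. Region B is most positive.

B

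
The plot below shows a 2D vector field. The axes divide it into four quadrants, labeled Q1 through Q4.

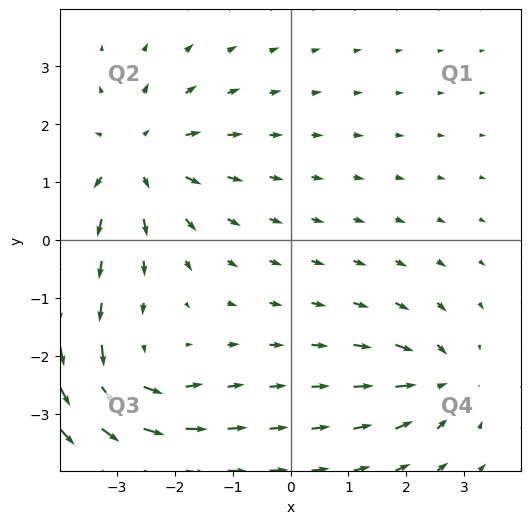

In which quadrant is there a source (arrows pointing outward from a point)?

The source sits at approximately (-2.7, 1.4), which lies in quadrant Q2. The divergence there is about +4, positive as expected for a source.

Q2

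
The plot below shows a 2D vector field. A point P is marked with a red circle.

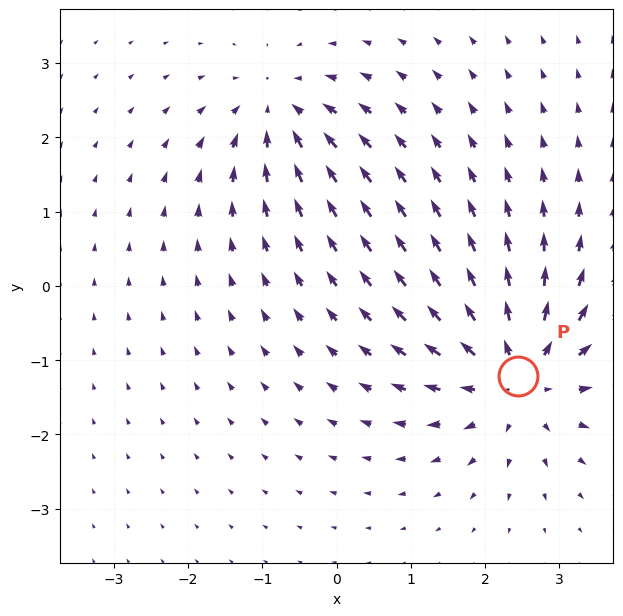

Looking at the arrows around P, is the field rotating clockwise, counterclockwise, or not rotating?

not rotating

Near P at (2.4, -1.2) the arrows show no circulation. The curl there is ≈0.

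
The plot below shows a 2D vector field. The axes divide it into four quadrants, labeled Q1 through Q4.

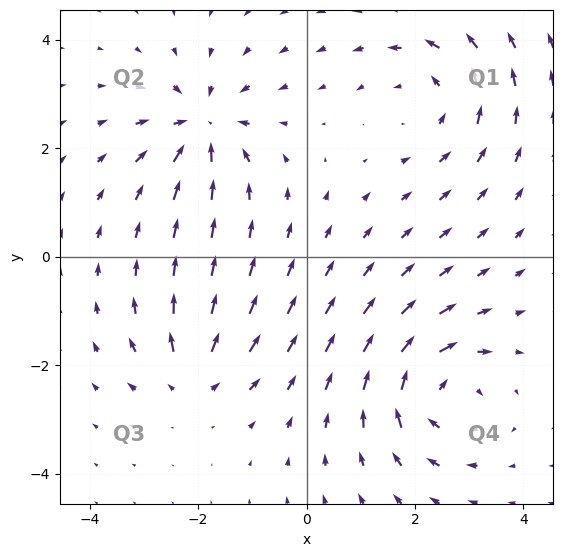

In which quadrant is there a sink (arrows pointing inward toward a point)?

The sink sits at approximately (-1.9, 2.4), which lies in quadrant Q2. The divergence there is about -5, negative as expected for a sink.

Q2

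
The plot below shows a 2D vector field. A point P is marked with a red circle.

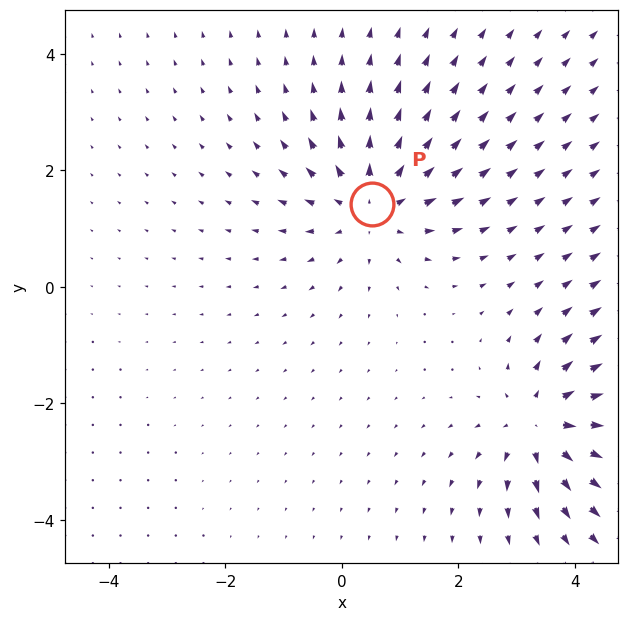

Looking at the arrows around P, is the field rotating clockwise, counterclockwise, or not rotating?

not rotating

Near P at (0.5, 1.4) the arrows show no circulation. The curl there is ≈0.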